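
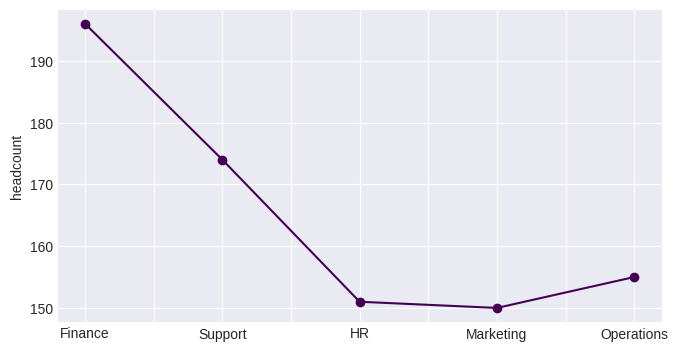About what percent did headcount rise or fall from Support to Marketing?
Support ≈ 175, Marketing ≈ 150; (150 − 175) / 175 ≈ -14.3%.

≈ -14.3%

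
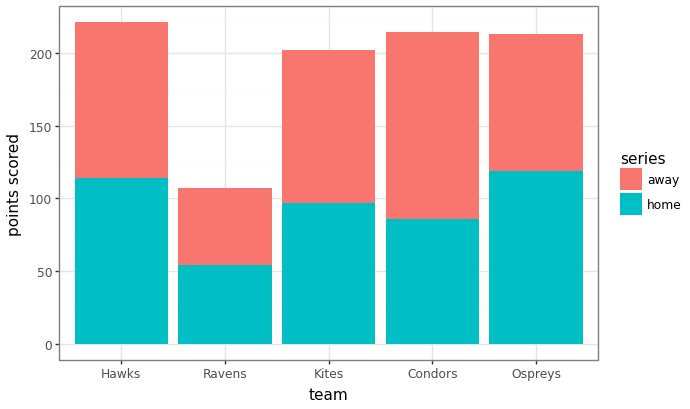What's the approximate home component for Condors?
≈ 80

home top ≈ 80, bottom ≈ 0; segment ≈ 80.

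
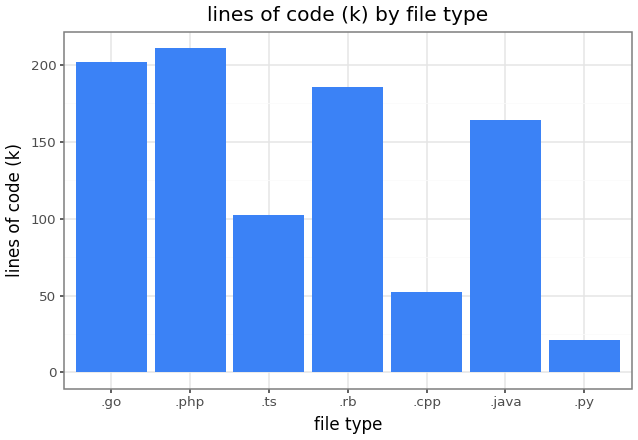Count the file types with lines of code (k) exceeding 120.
4

Above 120: .go, .php, .rb, .java.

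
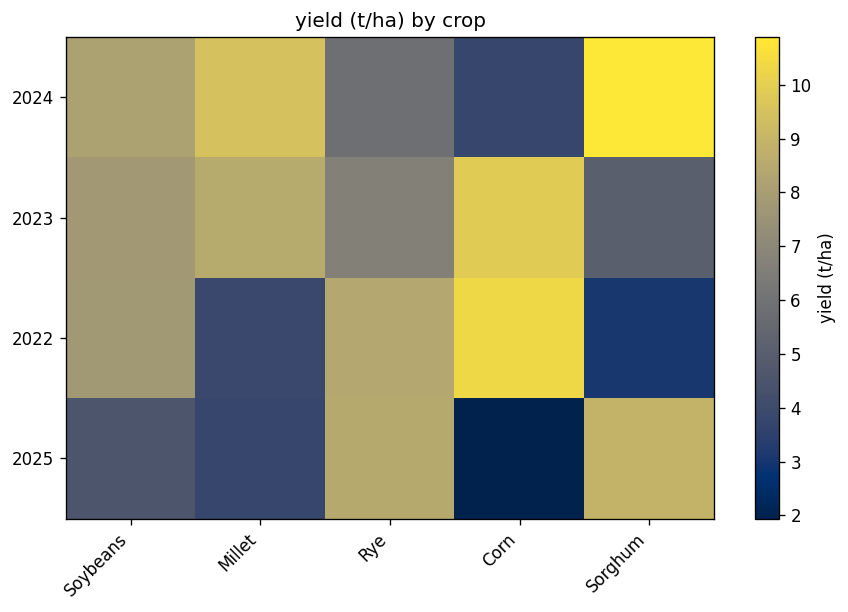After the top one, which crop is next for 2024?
Millet

Top 3 for 2024: Sorghum ≈ 11, Millet ≈ 10, Soybeans ≈ 8.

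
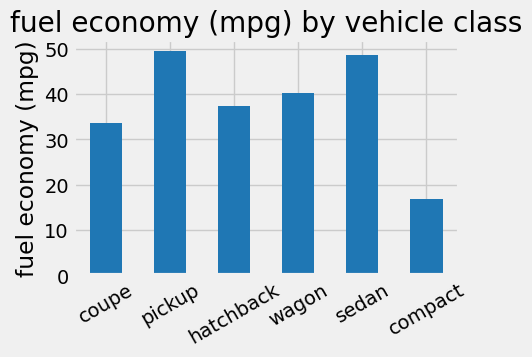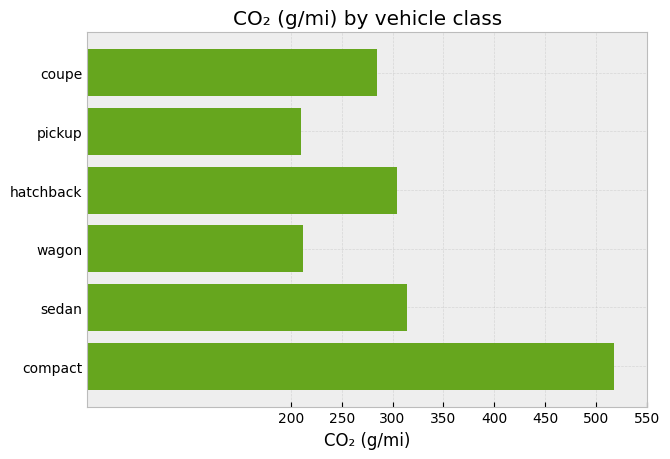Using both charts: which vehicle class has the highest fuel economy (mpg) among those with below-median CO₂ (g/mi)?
pickup

Chart 2 median CO₂ (g/mi) ≈ 300; below-median vehicle classes: coupe, pickup, wagon. Among those, pickup has the highest fuel economy (mpg) (≈ 50).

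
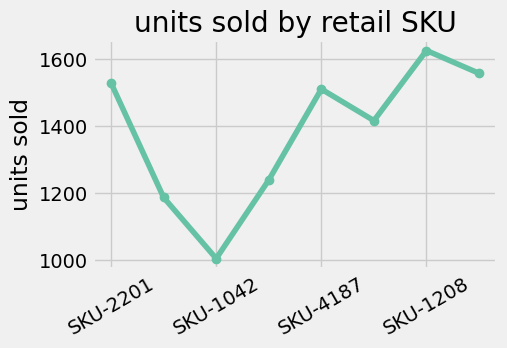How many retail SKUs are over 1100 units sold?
Above 1100: SKU-2201, SKU-6124, SKU-7733, SKU-4187, SKU-9341, SKU-1208, SKU-8050.

7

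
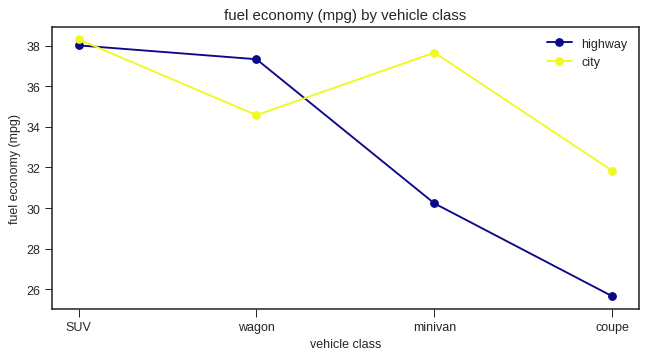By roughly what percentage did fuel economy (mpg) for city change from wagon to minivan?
wagon ≈ 34, minivan ≈ 38; (38 − 34) / 34 ≈ +11.8%.

≈ +11.8%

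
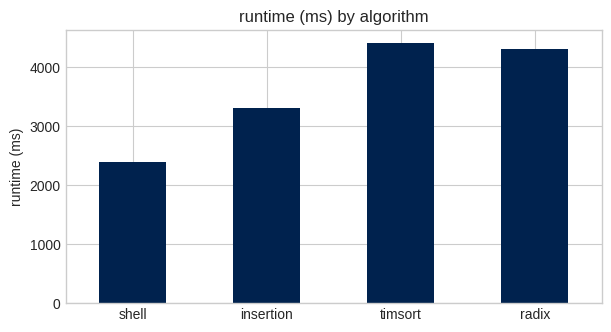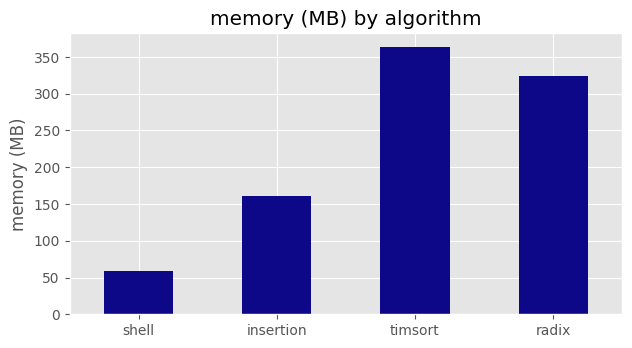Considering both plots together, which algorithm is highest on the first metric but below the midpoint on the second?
Chart 2 median memory (MB) ≈ 250; below-median algorithms: shell, insertion. Among those, insertion has the highest runtime (ms) (≈ 3500).

insertion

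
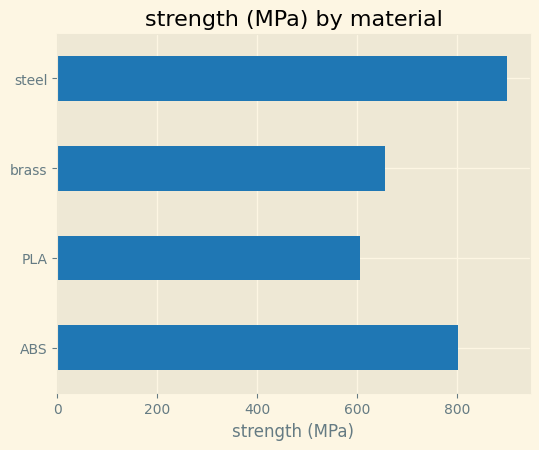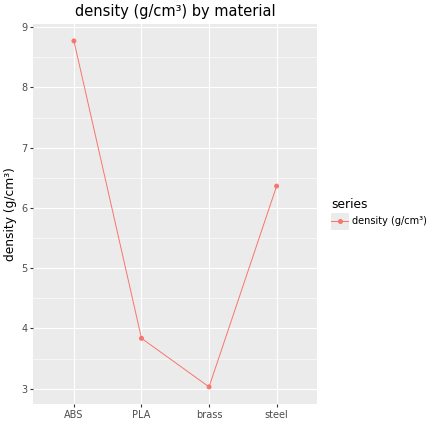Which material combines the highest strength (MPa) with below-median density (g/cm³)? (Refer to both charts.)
Chart 2 median density (g/cm³) ≈ 5; below-median materials: PLA, brass. Among those, brass has the highest strength (MPa) (≈ 700).

brass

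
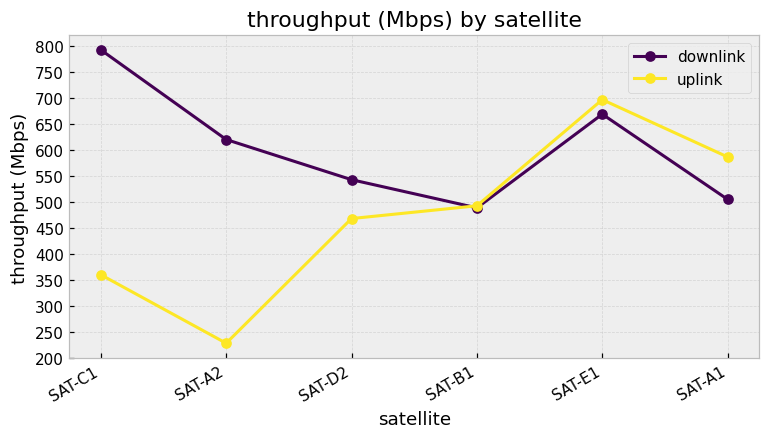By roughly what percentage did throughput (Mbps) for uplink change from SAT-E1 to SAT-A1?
≈ -14.3%

SAT-E1 ≈ 700, SAT-A1 ≈ 600; (600 − 700) / 700 ≈ -14.3%.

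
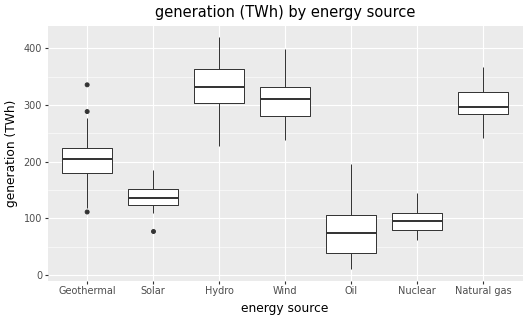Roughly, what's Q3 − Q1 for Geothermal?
≈ 50

Q3 ≈ 225, Q1 ≈ 175; IQR ≈ 50.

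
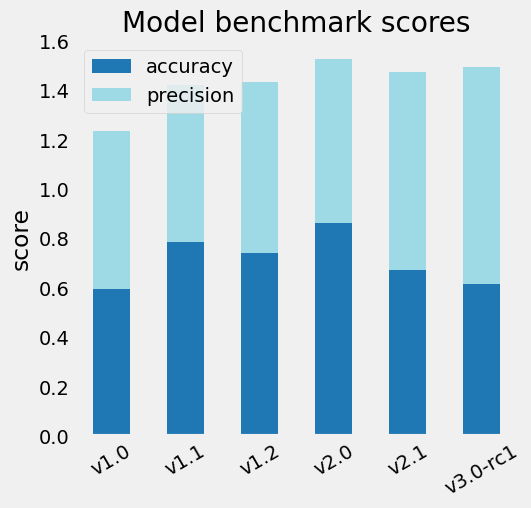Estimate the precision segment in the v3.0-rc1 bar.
precision top ≈ 1.4, bottom ≈ 0.6; segment ≈ 0.8.

≈ 0.8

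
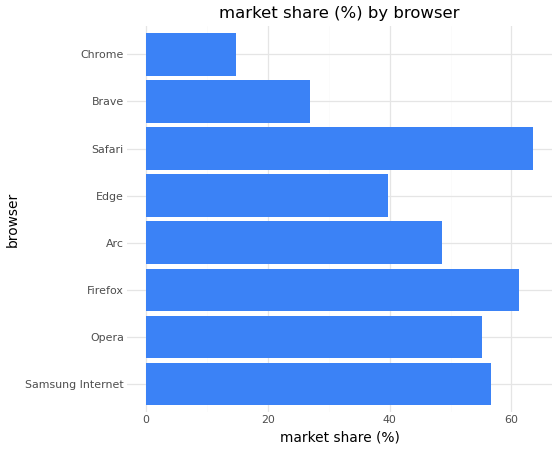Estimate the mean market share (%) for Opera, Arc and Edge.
≈ 50

(60 + 50 + 40) / 3 ≈ 50.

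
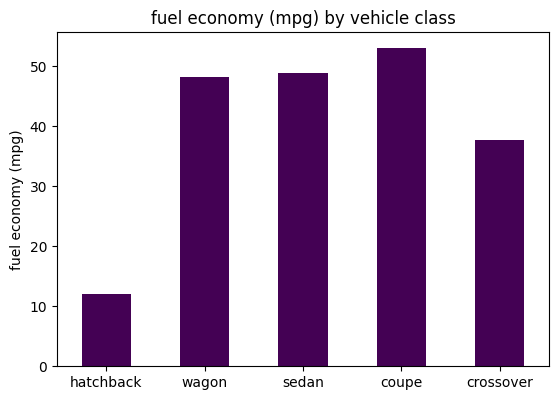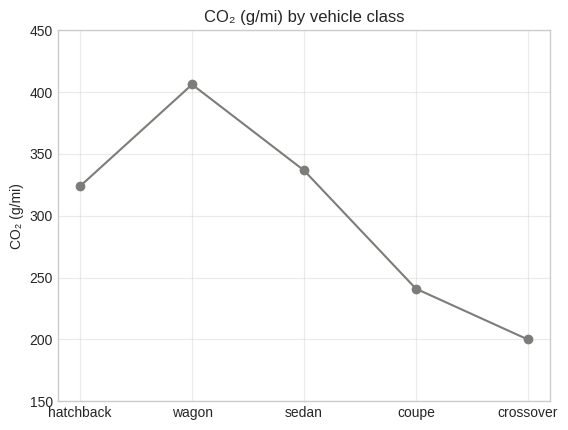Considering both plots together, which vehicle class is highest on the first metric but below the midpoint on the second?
coupe

Chart 2 median CO₂ (g/mi) ≈ 300; below-median vehicle classes: coupe, crossover. Among those, coupe has the highest fuel economy (mpg) (≈ 55).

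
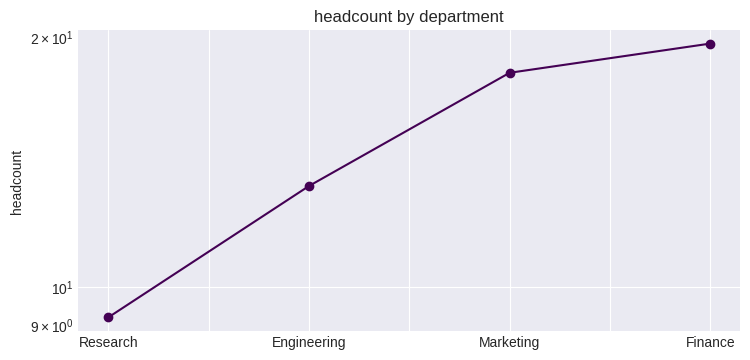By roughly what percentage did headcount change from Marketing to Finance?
Marketing ≈ 18, Finance ≈ 20; (20 − 18) / 18 ≈ +11.1%.

≈ +11.1%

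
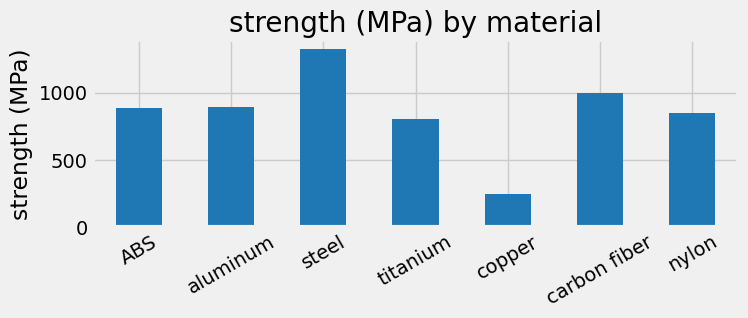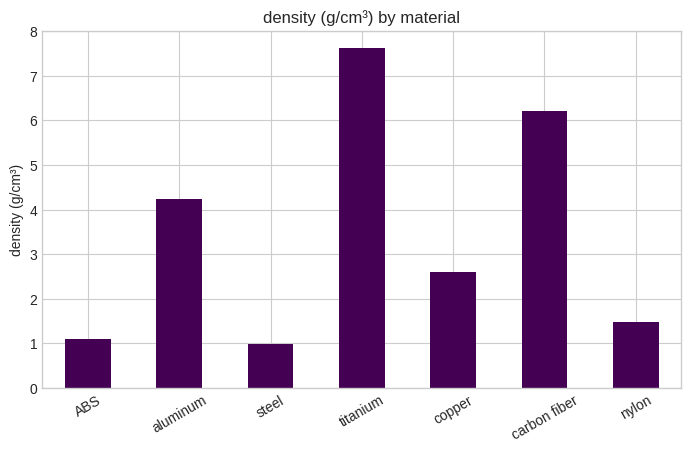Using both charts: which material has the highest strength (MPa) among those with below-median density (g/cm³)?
steel

Chart 2 median density (g/cm³) ≈ 3; below-median materials: ABS, steel, nylon. Among those, steel has the highest strength (MPa) (≈ 1400).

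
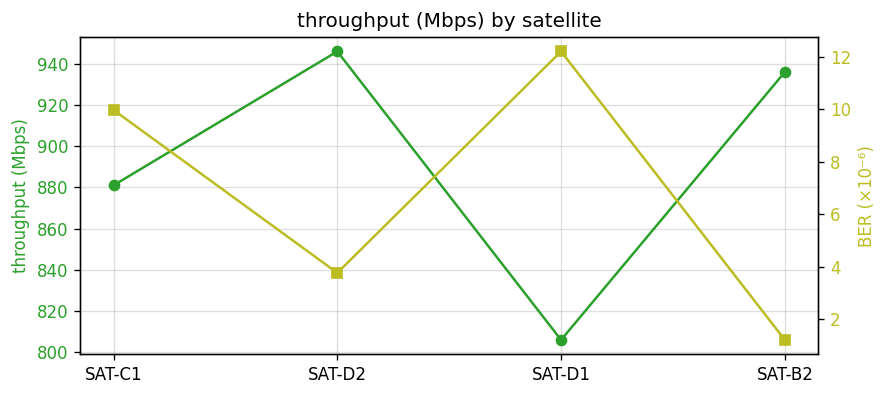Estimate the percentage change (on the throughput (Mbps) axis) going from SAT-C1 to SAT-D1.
≈ -9.1%

SAT-C1 ≈ 880, SAT-D1 ≈ 800; (800 − 880) / 880 ≈ -9.1%.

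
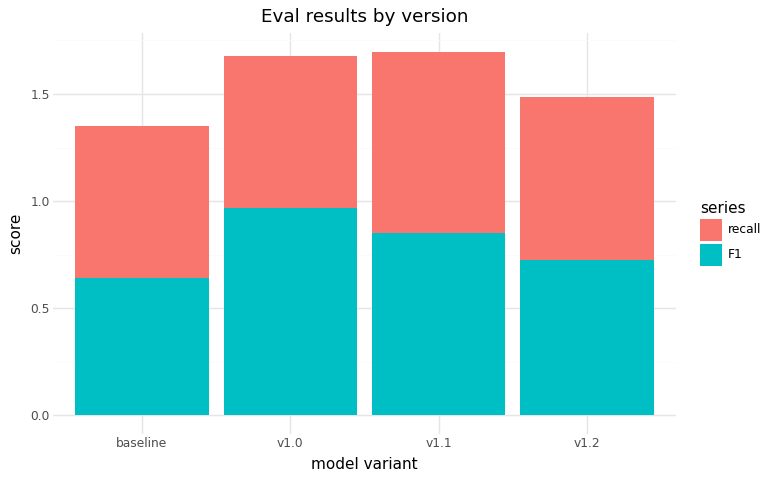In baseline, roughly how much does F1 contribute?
F1 top ≈ 0.6, bottom ≈ 0.0; segment ≈ 0.6.

≈ 0.6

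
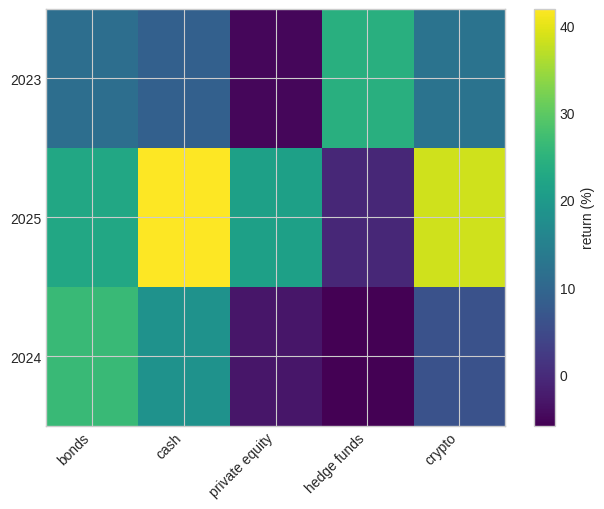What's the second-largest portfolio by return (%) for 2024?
Top 3 for 2024: bonds ≈ 25, cash ≈ 20, crypto ≈ 5.

cash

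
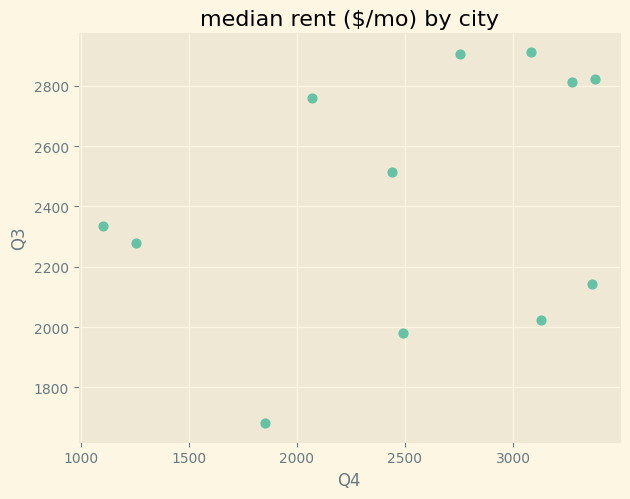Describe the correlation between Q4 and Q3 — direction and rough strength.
positive, weak

Points are positively correlated; weak (|r| ≈ 0.3).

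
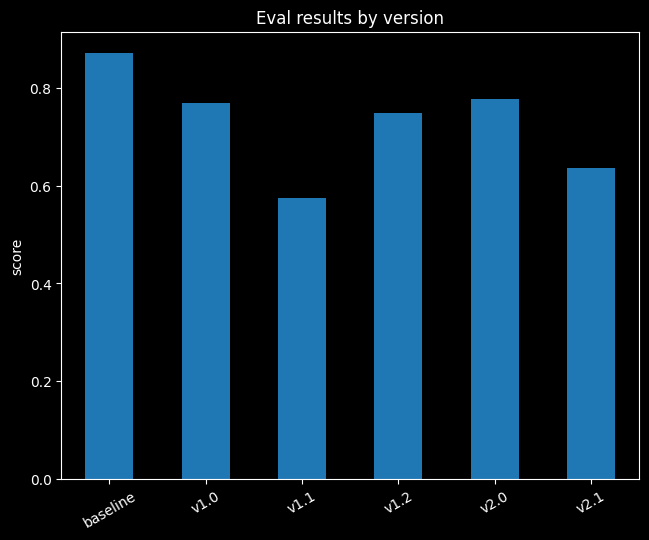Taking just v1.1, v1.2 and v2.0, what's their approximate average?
≈ 0.7

(0.6 + 0.7 + 0.8) / 3 ≈ 0.7.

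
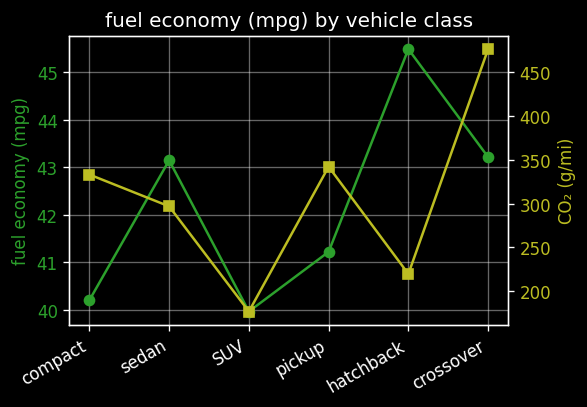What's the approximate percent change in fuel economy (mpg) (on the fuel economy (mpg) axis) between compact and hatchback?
≈ +13.8%

compact ≈ 40.0, hatchback ≈ 45.5; (45.5 − 40.0) / 40.0 ≈ +13.8%.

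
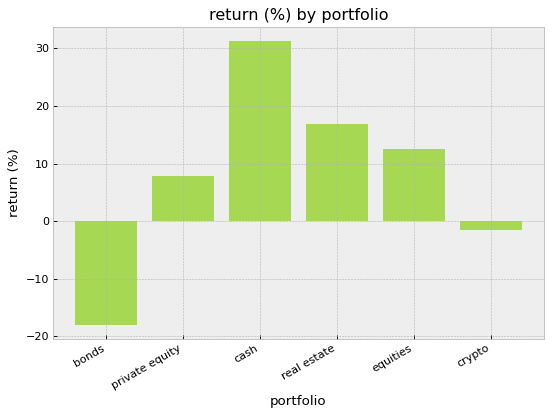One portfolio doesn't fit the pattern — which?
bonds ≈ -20; the rest sit between ≈ 0 and ≈ 30.

bonds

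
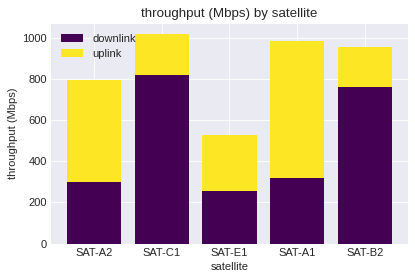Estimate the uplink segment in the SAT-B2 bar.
uplink top ≈ 1000, bottom ≈ 800; segment ≈ 200.

≈ 200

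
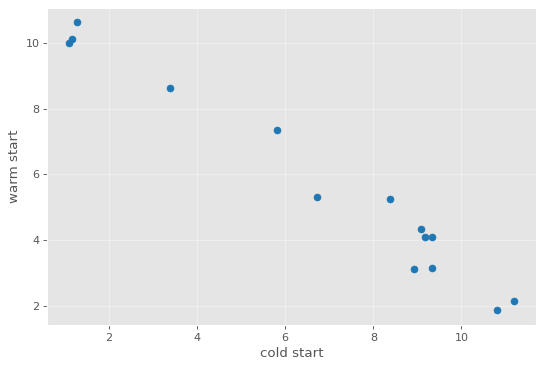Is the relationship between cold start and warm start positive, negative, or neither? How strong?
negative, strong

Points are negatively correlated; strong (|r| ≈ 1.0).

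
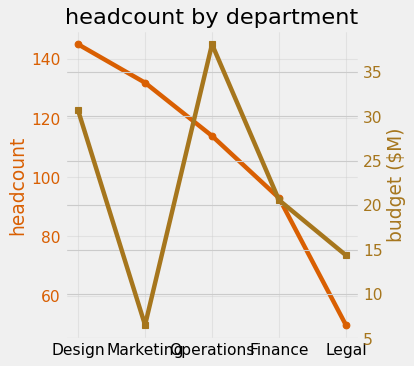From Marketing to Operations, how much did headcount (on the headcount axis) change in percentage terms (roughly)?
Marketing ≈ 130, Operations ≈ 110; (110 − 130) / 130 ≈ -15.4%.

≈ -15.4%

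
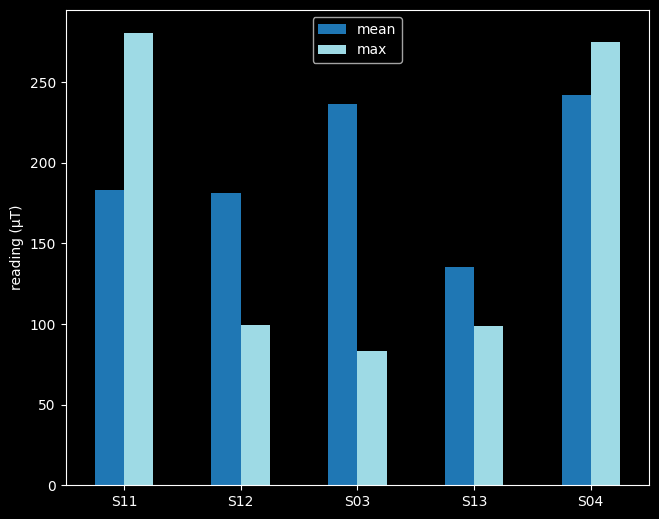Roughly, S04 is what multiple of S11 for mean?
≈ 1.43×

S04 ≈ 250, S11 ≈ 175; 250/175 ≈ 1.43.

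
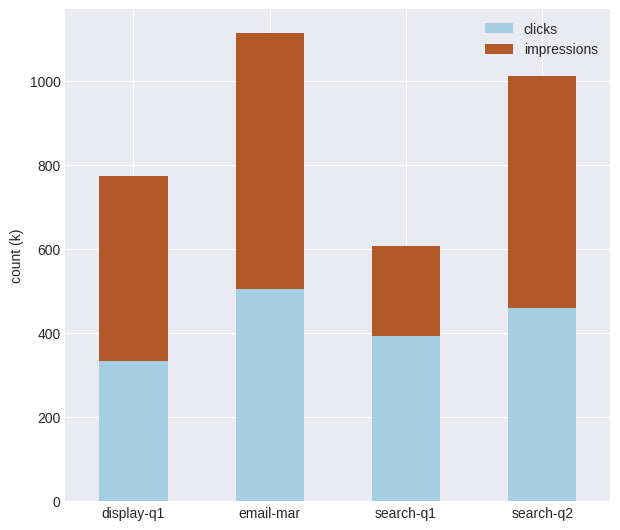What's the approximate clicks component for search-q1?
clicks top ≈ 400, bottom ≈ 0; segment ≈ 400.

≈ 400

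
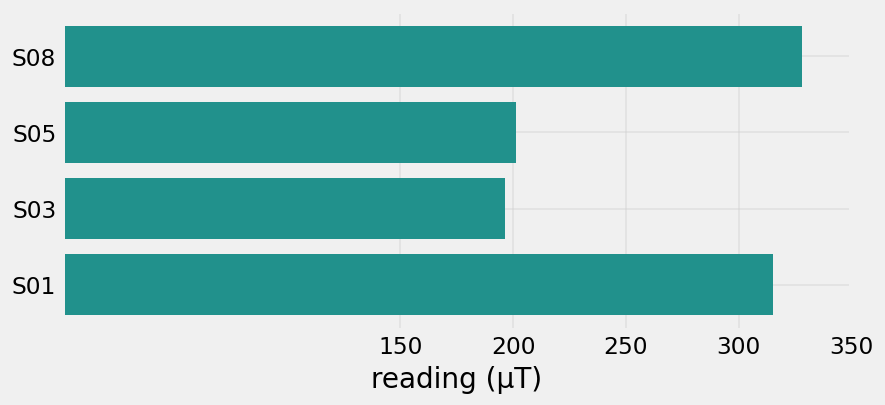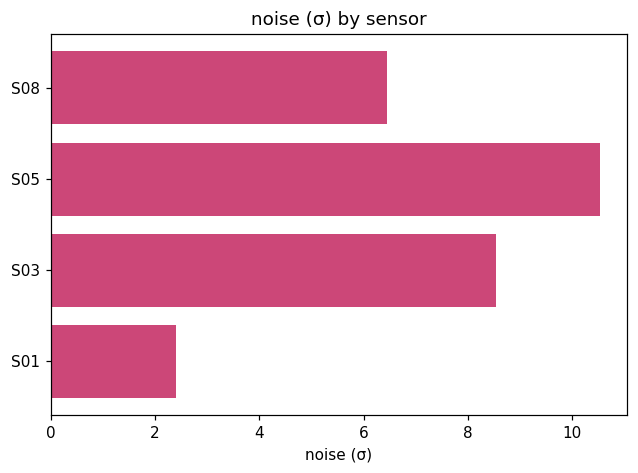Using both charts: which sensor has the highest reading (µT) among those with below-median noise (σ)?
S08

Chart 2 median noise (σ) ≈ 7; below-median sensors: S08, S01. Among those, S08 has the highest reading (µT) (≈ 350).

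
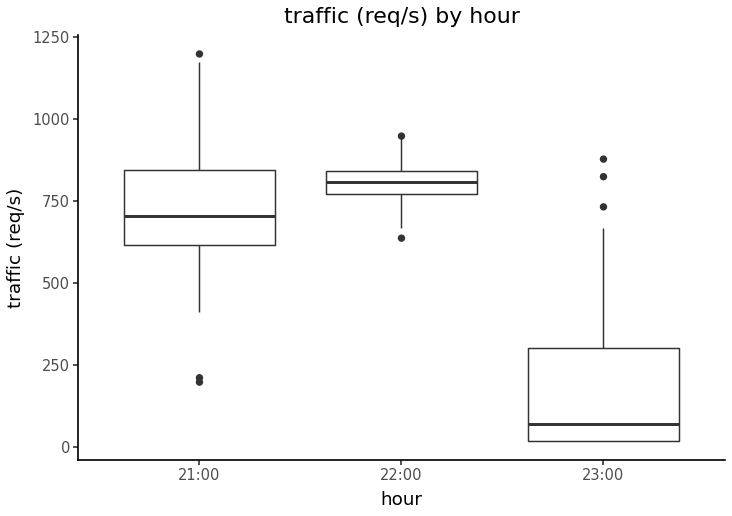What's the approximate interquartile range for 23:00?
≈ 300

Q3 ≈ 300, Q1 ≈ 0; IQR ≈ 300.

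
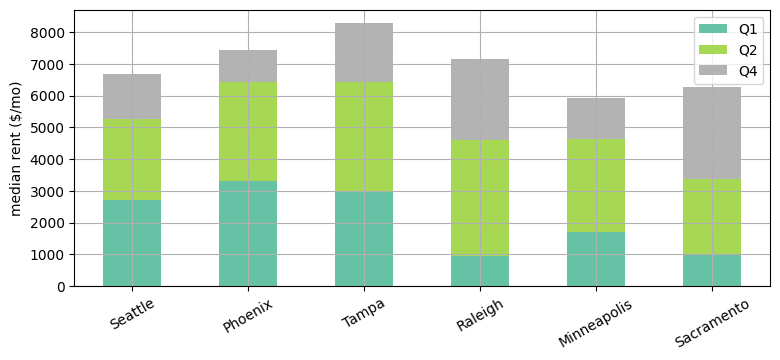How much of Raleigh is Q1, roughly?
Q1 top ≈ 1000, bottom ≈ 0; segment ≈ 1000.

≈ 1000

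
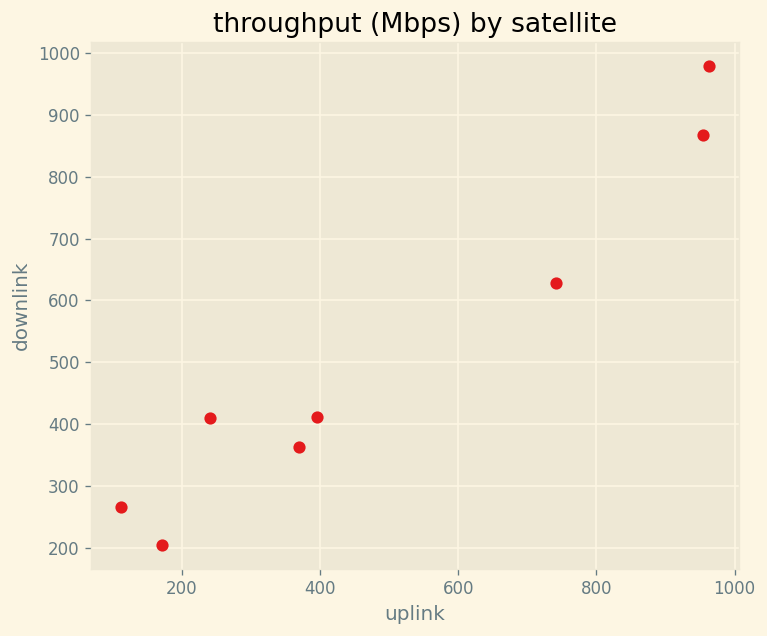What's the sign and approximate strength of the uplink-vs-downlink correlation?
positive, strong

Points are positively correlated; strong (|r| ≈ 1.0).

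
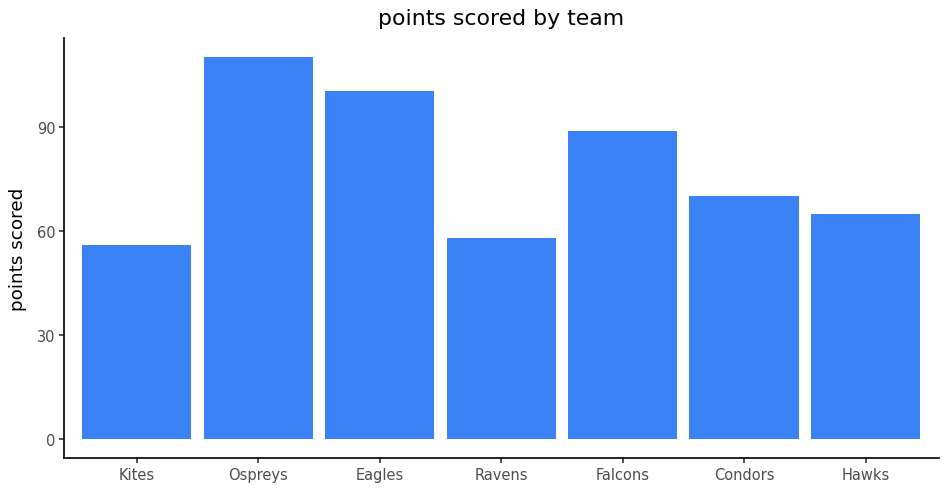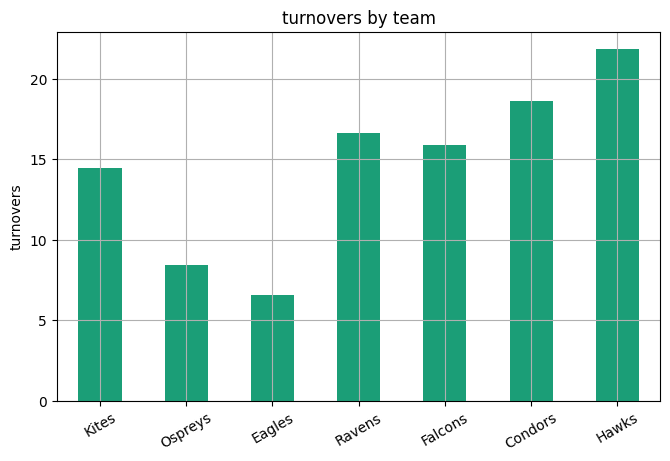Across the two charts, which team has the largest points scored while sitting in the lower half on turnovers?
Ospreys

Chart 2 median turnovers ≈ 16; below-median teams: Kites, Ospreys, Eagles. Among those, Ospreys has the highest points scored (≈ 120).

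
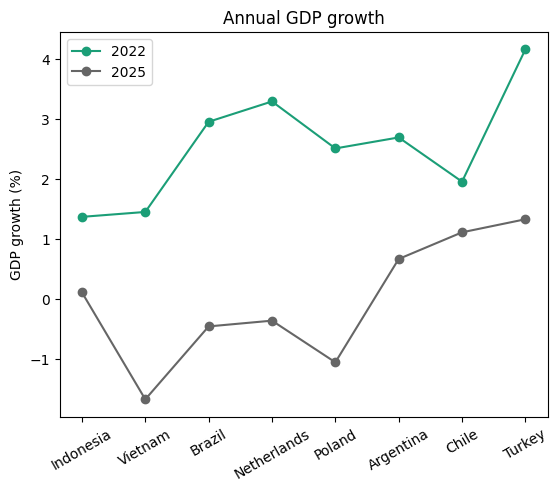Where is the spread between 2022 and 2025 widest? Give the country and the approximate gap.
Netherlands, ≈ 4.0 %

Netherlands: 2022 ≈ 3.5, 2025 ≈ -0.5 → gap ≈ 4.0. Next-largest (Poland) is only ≈ 3.5.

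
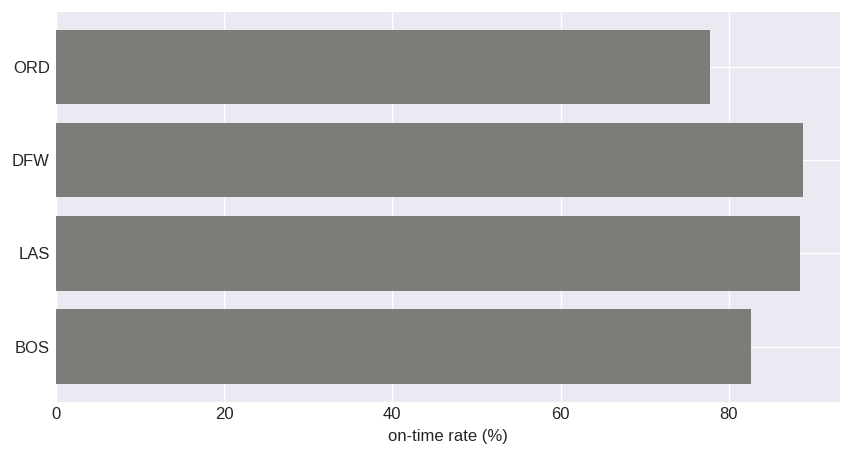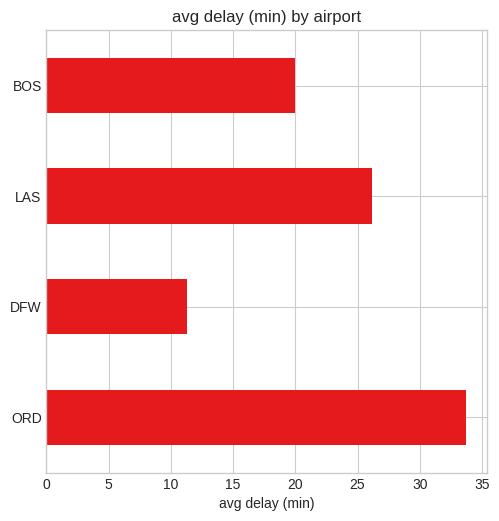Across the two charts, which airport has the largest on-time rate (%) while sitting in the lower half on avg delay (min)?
Chart 2 median avg delay (min) ≈ 25; below-median airports: DFW, BOS. Among those, DFW has the highest on-time rate (%) (≈ 90).

DFW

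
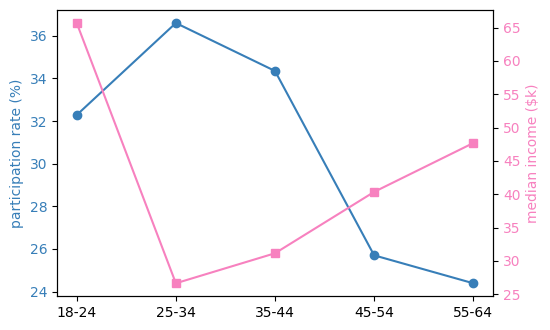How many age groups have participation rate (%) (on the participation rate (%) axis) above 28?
Above 28: 18-24, 25-34, 35-44.

3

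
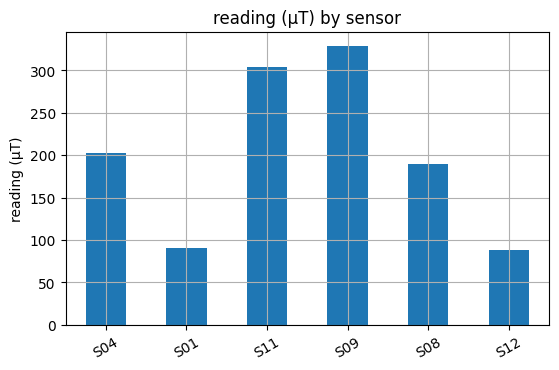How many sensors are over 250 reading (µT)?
2

Above 250: S11, S09.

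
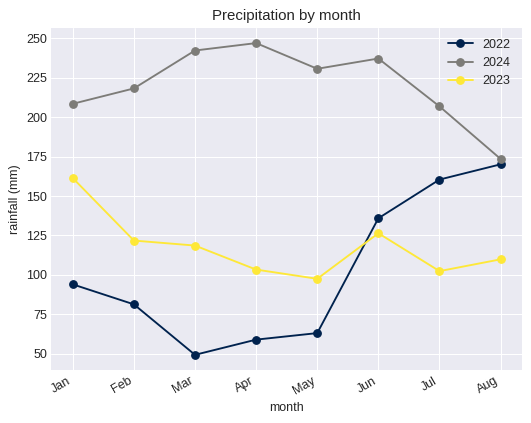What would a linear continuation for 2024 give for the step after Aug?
≈ 150

Last three: 240, 200, 180 → slope ≈ -30/step → next ≈ 150.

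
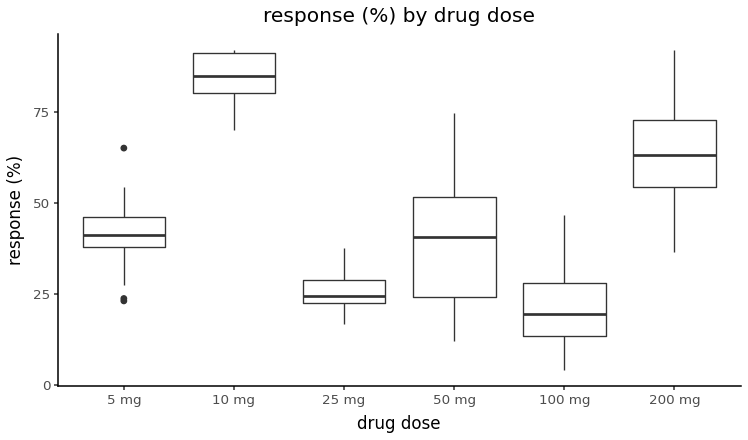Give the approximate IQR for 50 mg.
≈ 30

Q3 ≈ 50, Q1 ≈ 20; IQR ≈ 30.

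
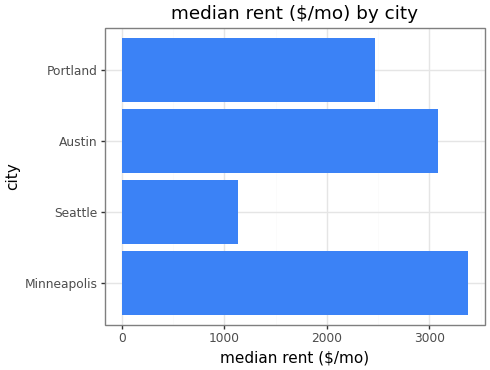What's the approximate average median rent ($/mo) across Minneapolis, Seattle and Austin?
≈ 2500

(3500 + 1000 + 3000) / 3 ≈ 2500.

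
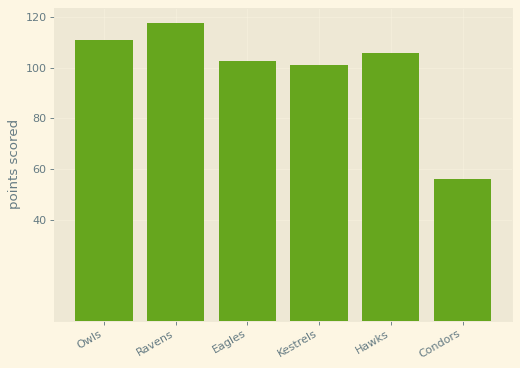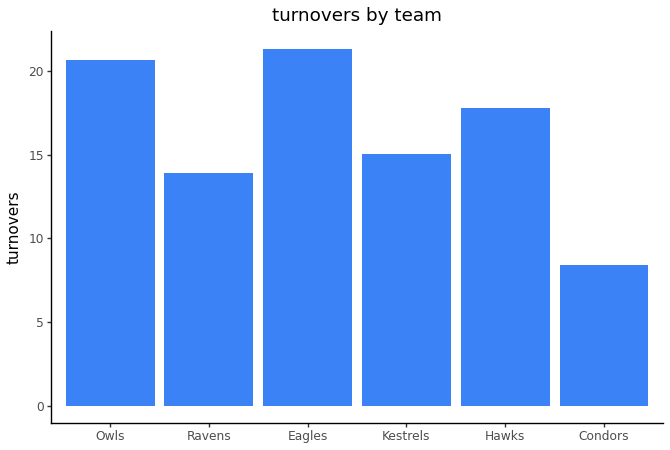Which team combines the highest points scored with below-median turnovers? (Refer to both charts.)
Chart 2 median turnovers ≈ 16; below-median teams: Ravens, Kestrels, Condors. Among those, Ravens has the highest points scored (≈ 120).

Ravens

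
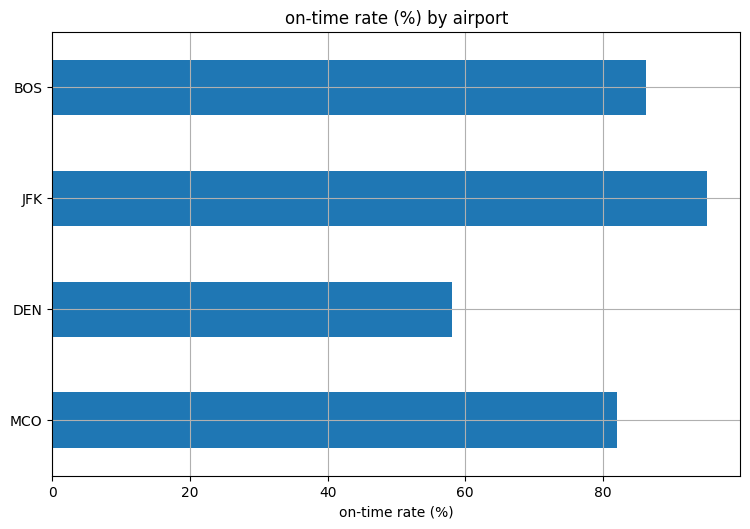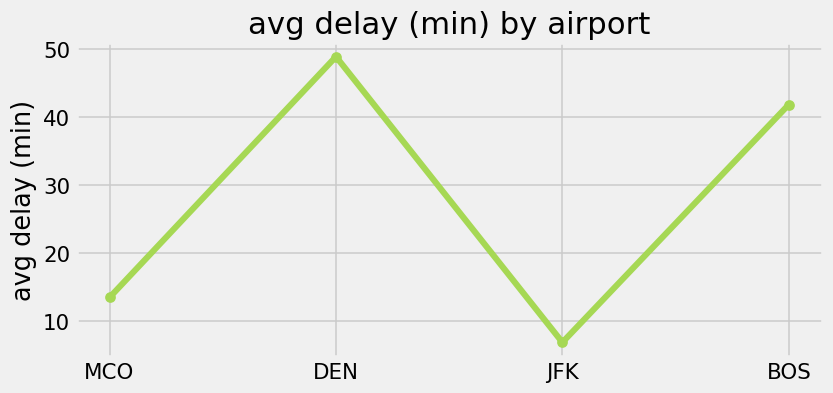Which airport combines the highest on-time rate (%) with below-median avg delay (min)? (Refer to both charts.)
JFK

Chart 2 median avg delay (min) ≈ 30; below-median airports: MCO, JFK. Among those, JFK has the highest on-time rate (%) (≈ 100).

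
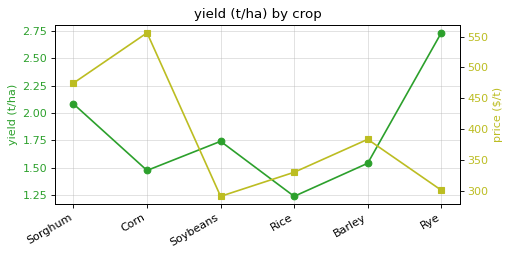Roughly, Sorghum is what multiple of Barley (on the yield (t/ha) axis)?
≈ 1.25×

Sorghum ≈ 2.0, Barley ≈ 1.6; 2.0/1.6 ≈ 1.25.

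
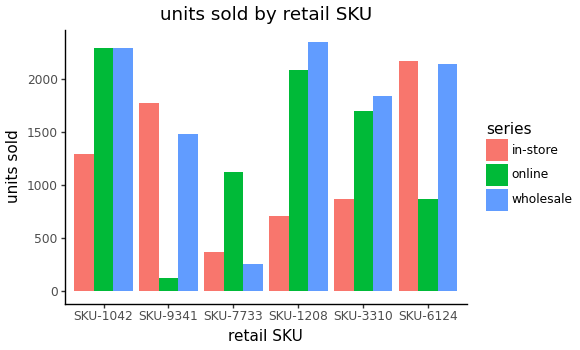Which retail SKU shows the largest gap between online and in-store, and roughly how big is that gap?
SKU-9341: online ≈ 200, in-store ≈ 1800 → gap ≈ 1600. Next-largest (SKU-1208) is only ≈ 1200.

SKU-9341, ≈ 1600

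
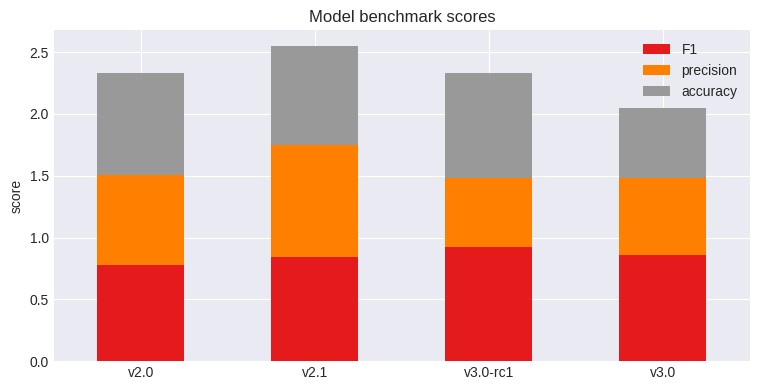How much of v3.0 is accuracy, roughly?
≈ 0.5

accuracy top ≈ 2.0, bottom ≈ 1.5; segment ≈ 0.5.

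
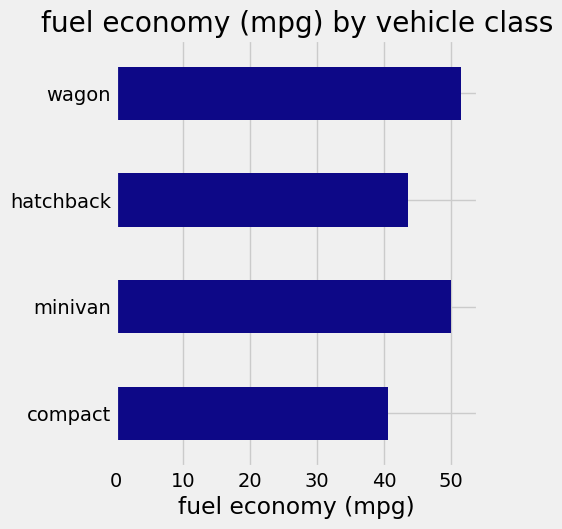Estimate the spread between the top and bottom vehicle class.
Max wagon ≈ 50, min compact ≈ 40; range ≈ 10.

≈ 10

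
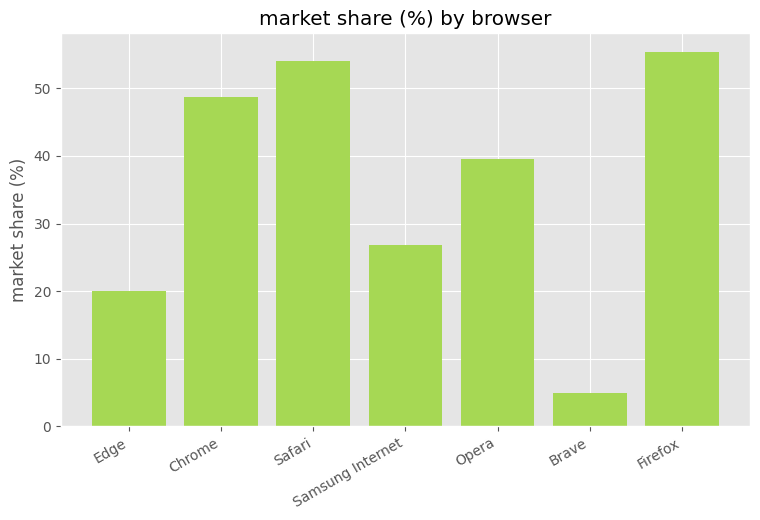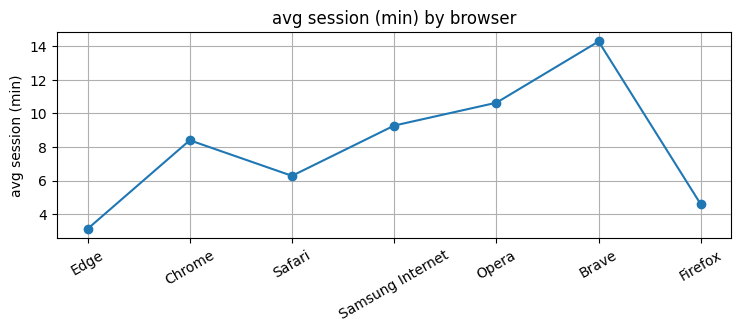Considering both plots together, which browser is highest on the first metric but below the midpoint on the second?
Chart 2 median avg session (min) ≈ 8; below-median browsers: Edge, Safari, Firefox. Among those, Firefox has the highest market share (%) (≈ 60).

Firefox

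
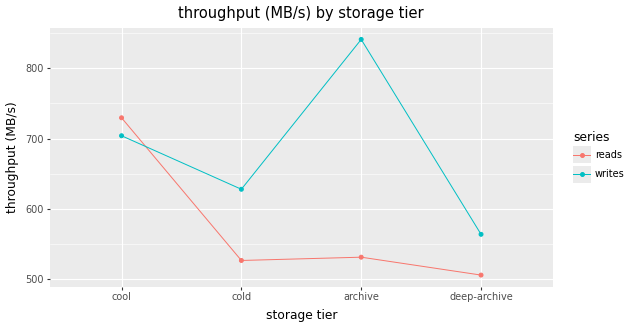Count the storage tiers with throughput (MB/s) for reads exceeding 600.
1

Above 600: cool.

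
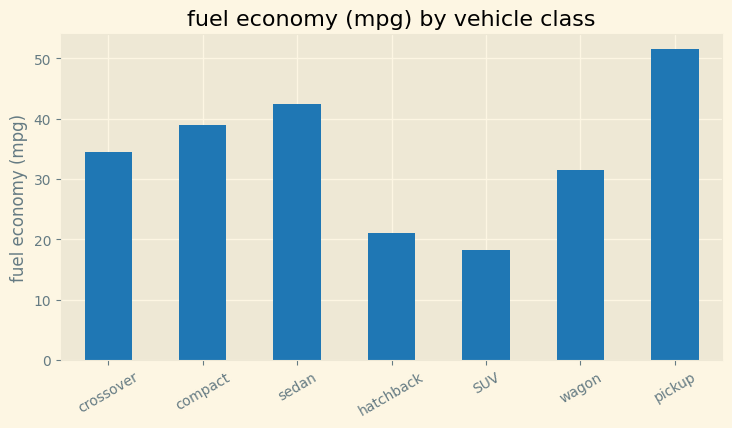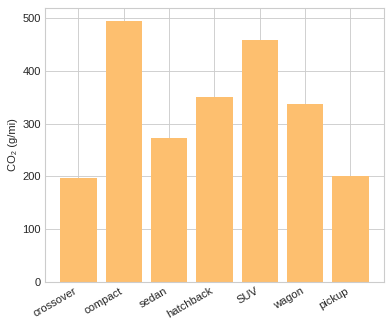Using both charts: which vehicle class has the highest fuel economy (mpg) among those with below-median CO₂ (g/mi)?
Chart 2 median CO₂ (g/mi) ≈ 350; below-median vehicle classes: crossover, sedan, pickup. Among those, pickup has the highest fuel economy (mpg) (≈ 50).

pickup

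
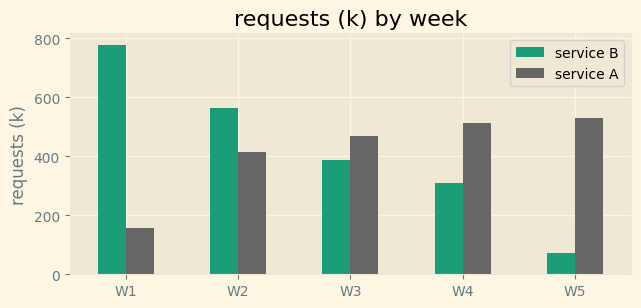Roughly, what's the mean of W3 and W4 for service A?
(500 + 500) / 2 ≈ 500.

≈ 500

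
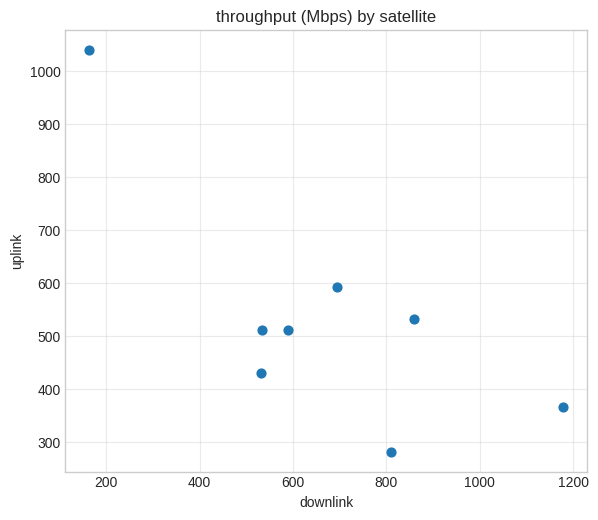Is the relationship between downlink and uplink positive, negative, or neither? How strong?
negative, strong

Points are negatively correlated; strong (|r| ≈ 0.8).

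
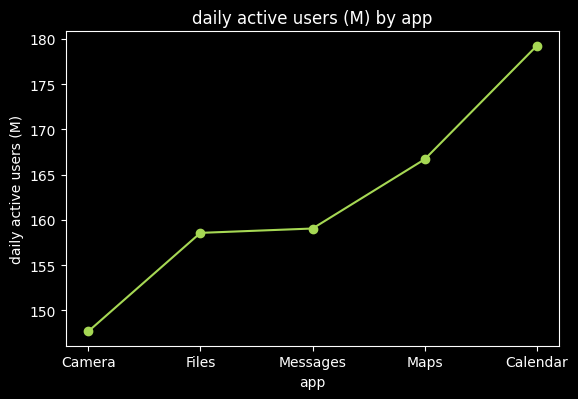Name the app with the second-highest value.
Top 3: Calendar ≈ 180, Maps ≈ 165, Messages ≈ 160.

Maps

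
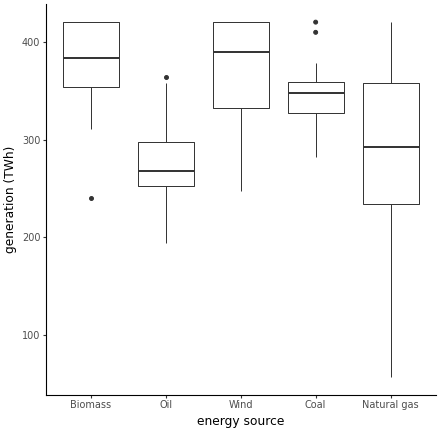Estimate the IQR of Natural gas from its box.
≈ 130

Q3 ≈ 360, Q1 ≈ 230; IQR ≈ 130.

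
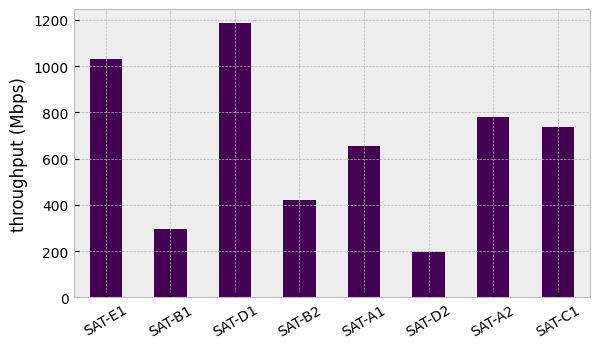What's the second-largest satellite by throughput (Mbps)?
SAT-E1

Top 3: SAT-D1 ≈ 1200, SAT-E1 ≈ 1000, SAT-A2 ≈ 800.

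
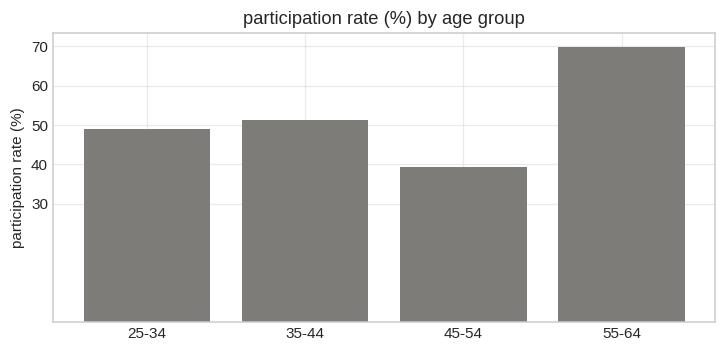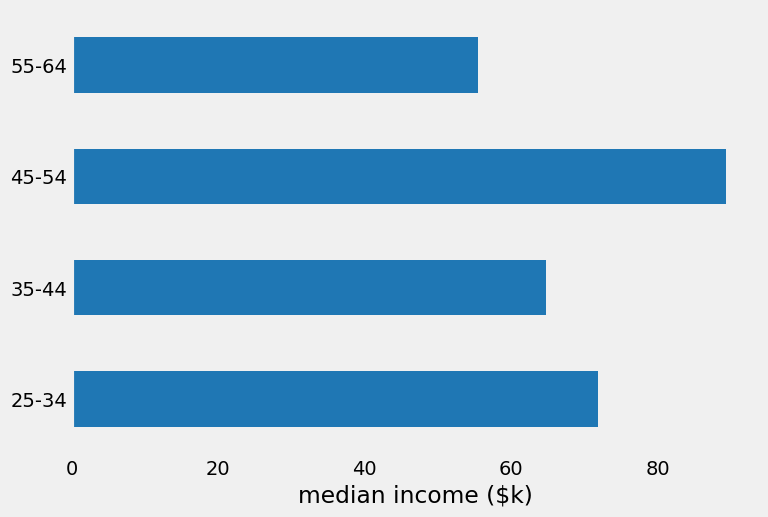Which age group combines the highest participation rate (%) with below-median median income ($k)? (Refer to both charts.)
Chart 2 median median income ($k) ≈ 70; below-median age groups: 35-44, 55-64. Among those, 55-64 has the highest participation rate (%) (≈ 70).

55-64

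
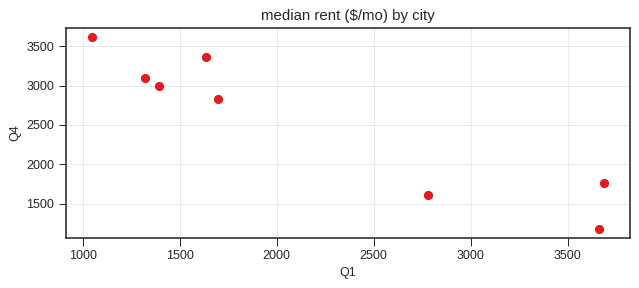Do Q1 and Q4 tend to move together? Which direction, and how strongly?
Points are negatively correlated; strong (|r| ≈ 0.9).

negative, strong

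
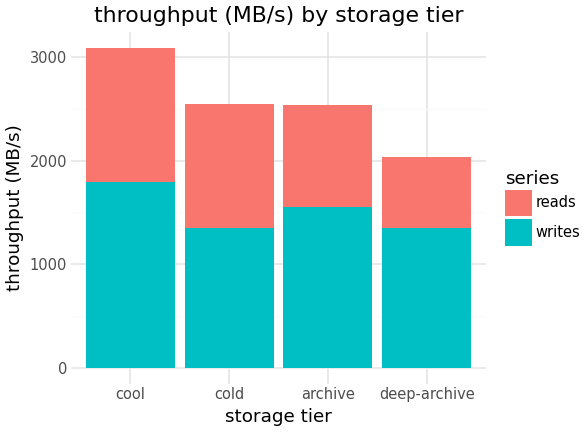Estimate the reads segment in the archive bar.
reads top ≈ 2500, bottom ≈ 1500; segment ≈ 1000.

≈ 1000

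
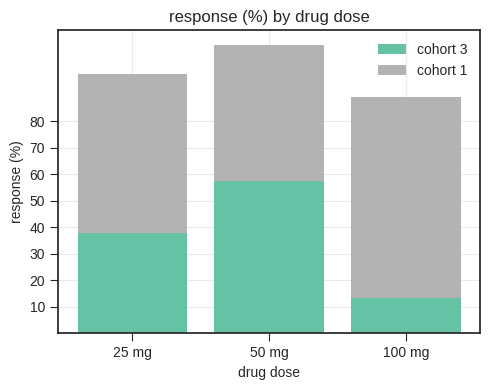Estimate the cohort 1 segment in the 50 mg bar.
cohort 1 top ≈ 110, bottom ≈ 60; segment ≈ 50.

≈ 50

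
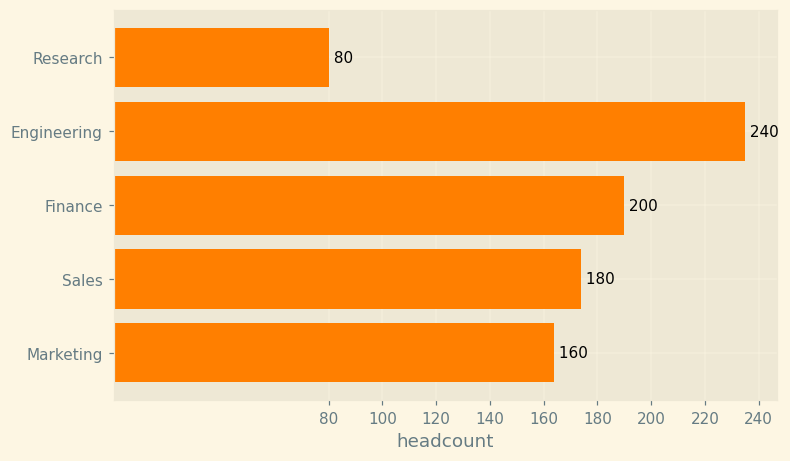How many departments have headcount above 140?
4

Above 140: Engineering, Finance, Sales, Marketing.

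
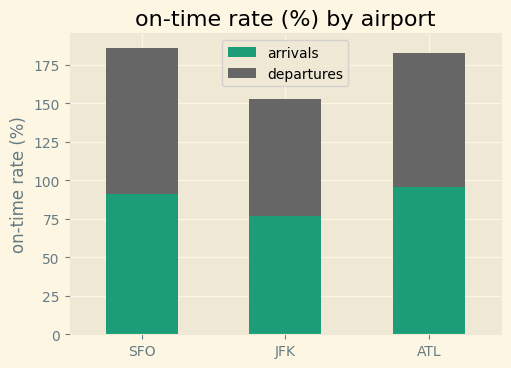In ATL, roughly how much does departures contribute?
≈ 80

departures top ≈ 180, bottom ≈ 100; segment ≈ 80.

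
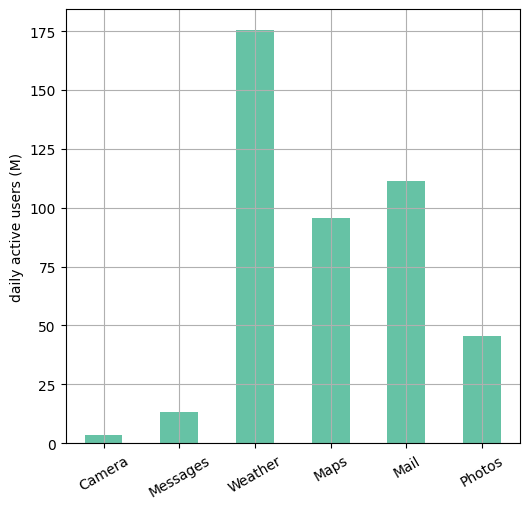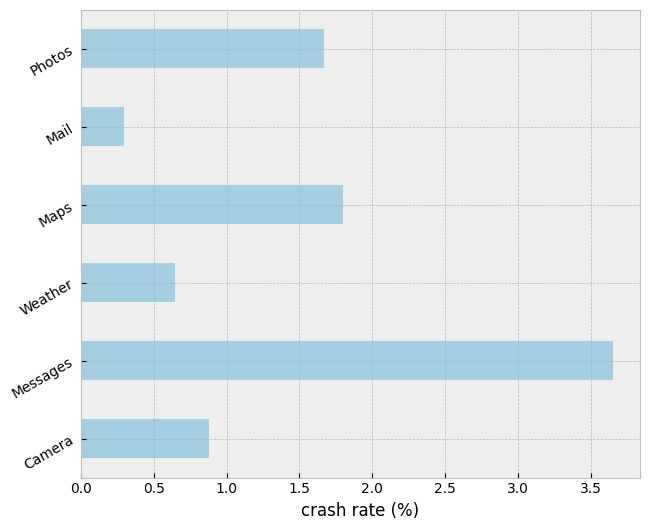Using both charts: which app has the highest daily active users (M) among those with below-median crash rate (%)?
Weather

Chart 2 median crash rate (%) ≈ 1.5; below-median apps: Camera, Weather, Mail. Among those, Weather has the highest daily active users (M) (≈ 180).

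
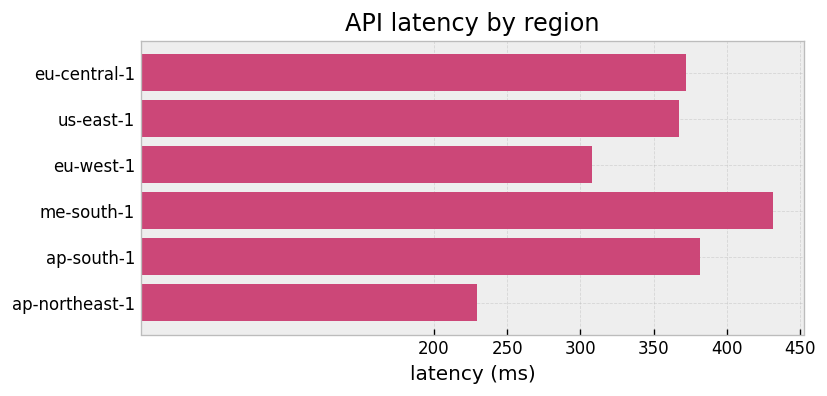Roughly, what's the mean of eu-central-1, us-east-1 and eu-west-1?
≈ 333

(350 + 350 + 300) / 3 ≈ 333.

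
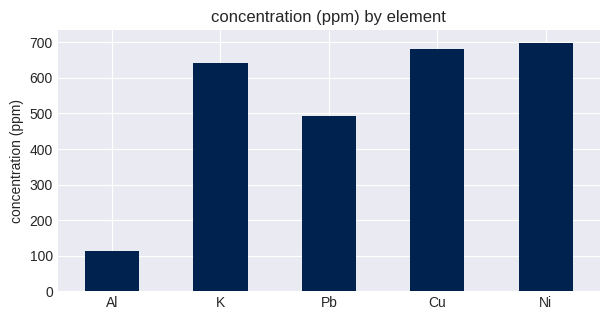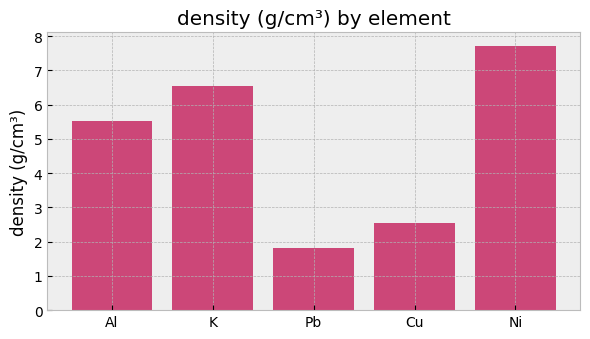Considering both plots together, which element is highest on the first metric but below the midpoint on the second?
Cu

Chart 2 median density (g/cm³) ≈ 6; below-median elements: Pb, Cu. Among those, Cu has the highest concentration (ppm) (≈ 700).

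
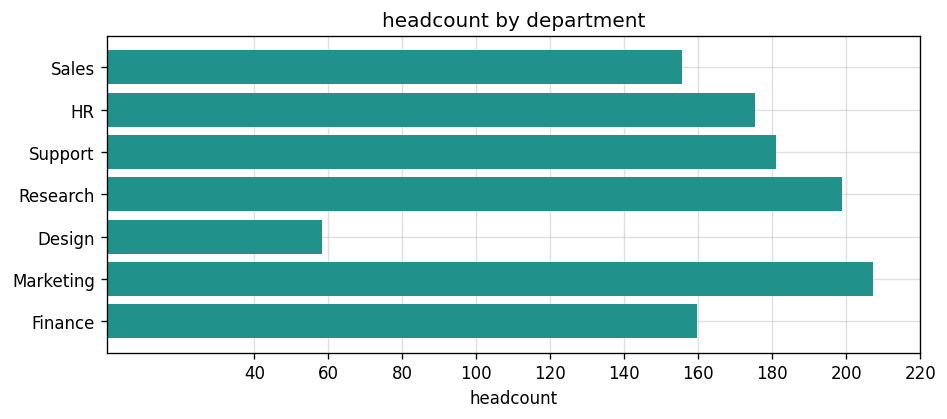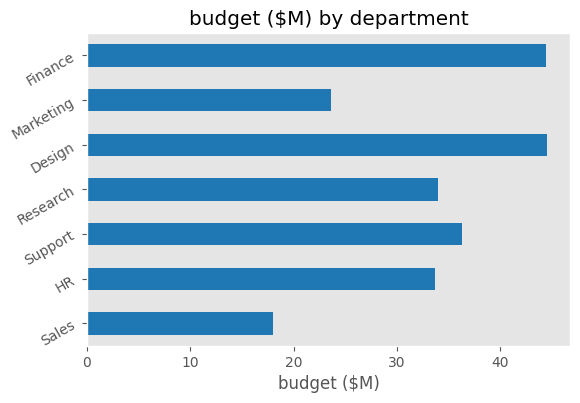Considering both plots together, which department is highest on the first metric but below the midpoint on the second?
Chart 2 median budget ($M) ≈ 35; below-median departments: Sales, HR, Marketing. Among those, Marketing has the highest headcount (≈ 200).

Marketing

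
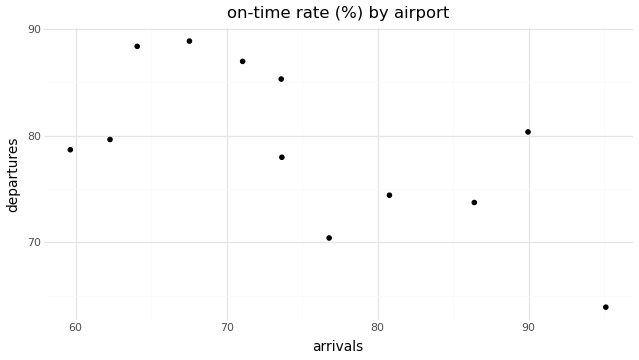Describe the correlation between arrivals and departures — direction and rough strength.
Points are negatively correlated; moderate (|r| ≈ 0.6).

negative, moderate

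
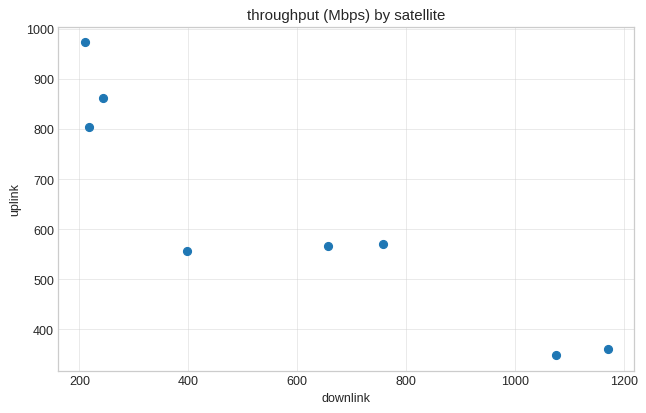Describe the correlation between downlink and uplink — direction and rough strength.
negative, strong

Points are negatively correlated; strong (|r| ≈ 0.9).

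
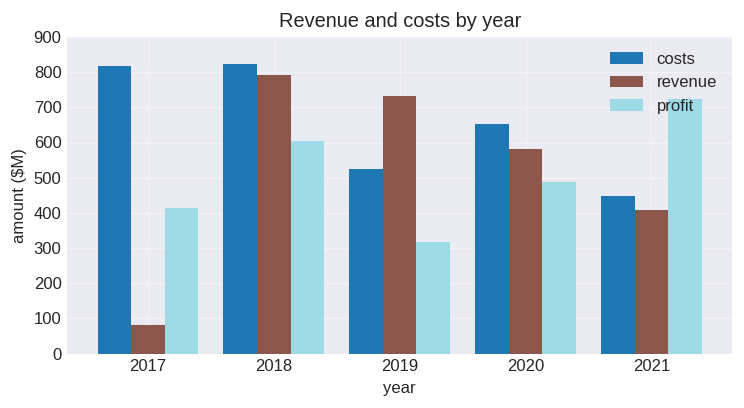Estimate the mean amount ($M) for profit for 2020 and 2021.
(500 + 700) / 2 ≈ 600.

≈ 600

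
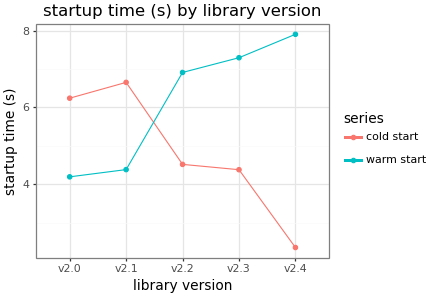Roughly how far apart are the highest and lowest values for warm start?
≈ 4.0

Max v2.4 ≈ 8.0, min v2.0 ≈ 4.0; range ≈ 4.0.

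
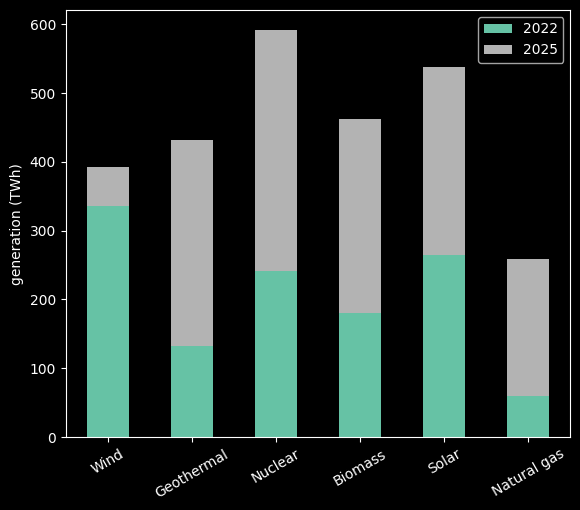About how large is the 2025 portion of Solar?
≈ 300

2025 top ≈ 550, bottom ≈ 250; segment ≈ 300.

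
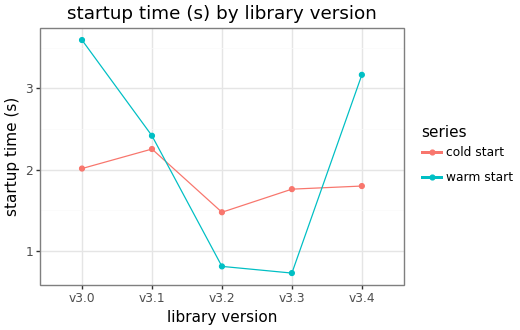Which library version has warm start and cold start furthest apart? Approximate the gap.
v3.0, ≈ 1.5 s

v3.0: warm start ≈ 3.5, cold start ≈ 2.0 → gap ≈ 1.5. Next-largest (v3.4) is only ≈ 1.0.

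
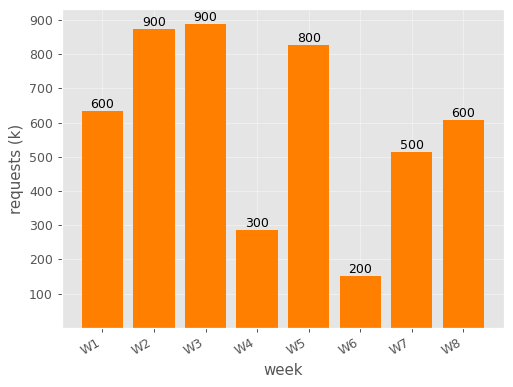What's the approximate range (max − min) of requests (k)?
≈ 700

Max W3 ≈ 900, min W6 ≈ 200; range ≈ 700.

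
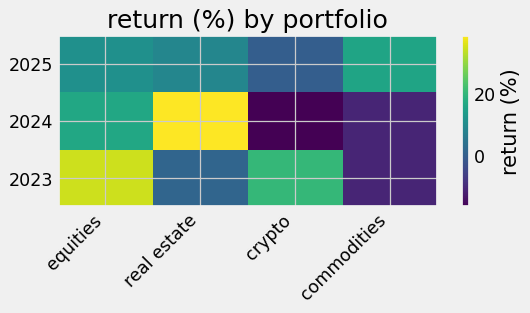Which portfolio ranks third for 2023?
Top 4 for 2023: equities ≈ 35, crypto ≈ 20, real estate ≈ 0, commodities ≈ -10.

real estate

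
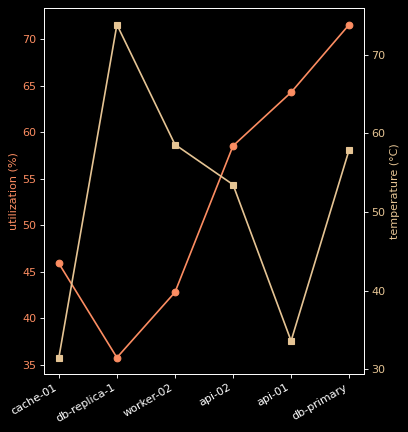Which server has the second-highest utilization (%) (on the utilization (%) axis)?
Top 3 (on the utilization (%) axis): db-primary ≈ 70, api-01 ≈ 65, api-02 ≈ 60.

api-01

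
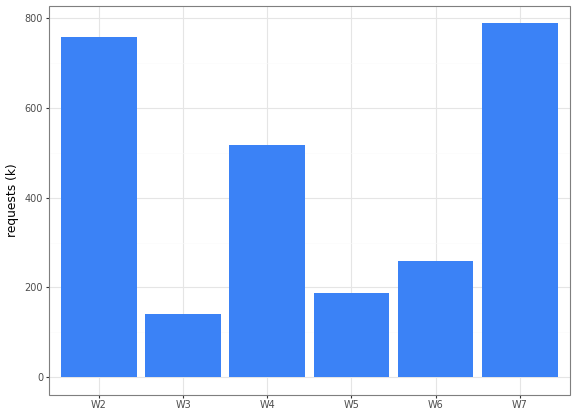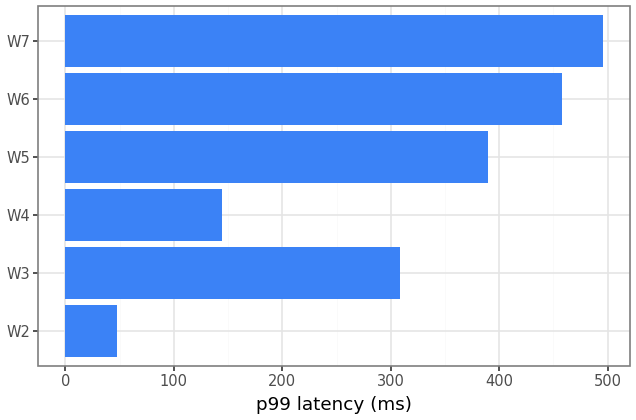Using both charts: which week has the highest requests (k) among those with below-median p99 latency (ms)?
W2

Chart 2 median p99 latency (ms) ≈ 350; below-median weeks: W2, W3, W4. Among those, W2 has the highest requests (k) (≈ 800).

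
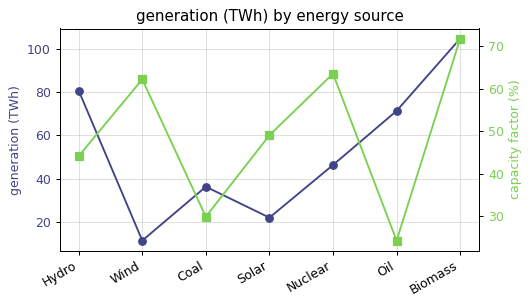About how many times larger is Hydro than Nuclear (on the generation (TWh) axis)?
Hydro ≈ 80, Nuclear ≈ 50; 80/50 ≈ 1.6.

≈ 1.6×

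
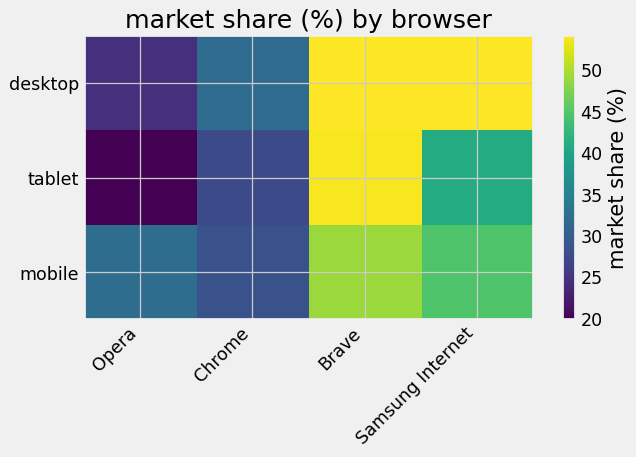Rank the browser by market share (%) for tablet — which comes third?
Chrome

Top 4 for tablet: Brave ≈ 55, Samsung Internet ≈ 40, Chrome ≈ 30, Opera ≈ 20.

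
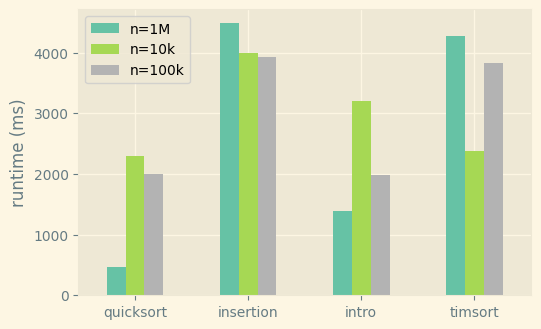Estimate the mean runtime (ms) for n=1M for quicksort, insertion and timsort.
(500 + 4500 + 4500) / 3 ≈ 3167.

≈ 3167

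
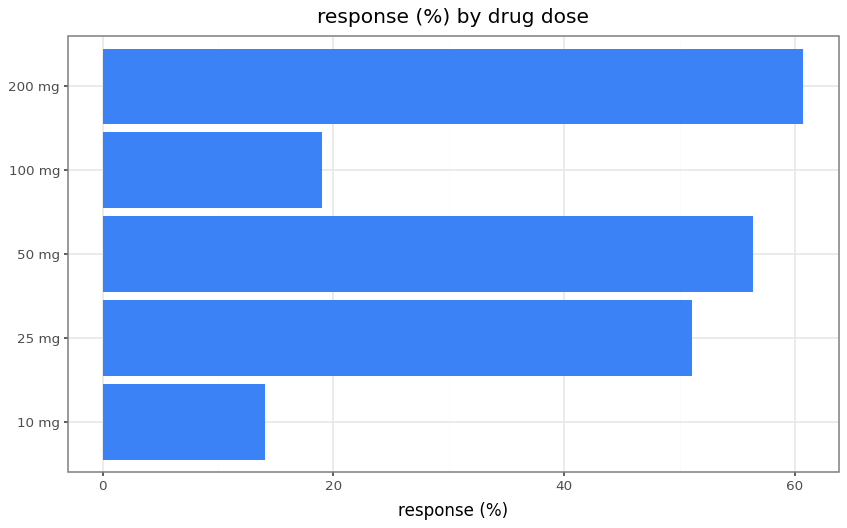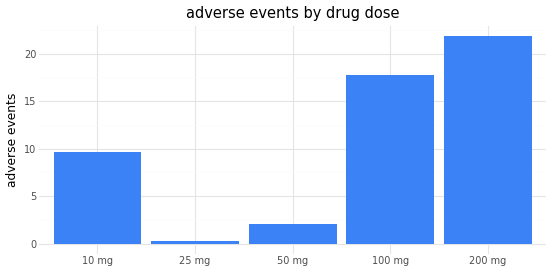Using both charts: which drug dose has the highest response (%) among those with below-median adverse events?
Chart 2 median adverse events ≈ 10; below-median drug doses: 25 mg, 50 mg. Among those, 50 mg has the highest response (%) (≈ 60).

50 mg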